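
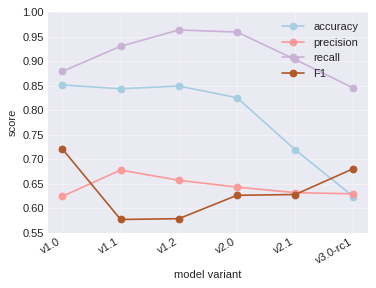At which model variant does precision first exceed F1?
v1.0: precision ≈ 0.60 vs F1 ≈ 0.70 (not yet); v1.1: precision ≈ 0.70 vs F1 ≈ 0.60 (first crossover).

v1.1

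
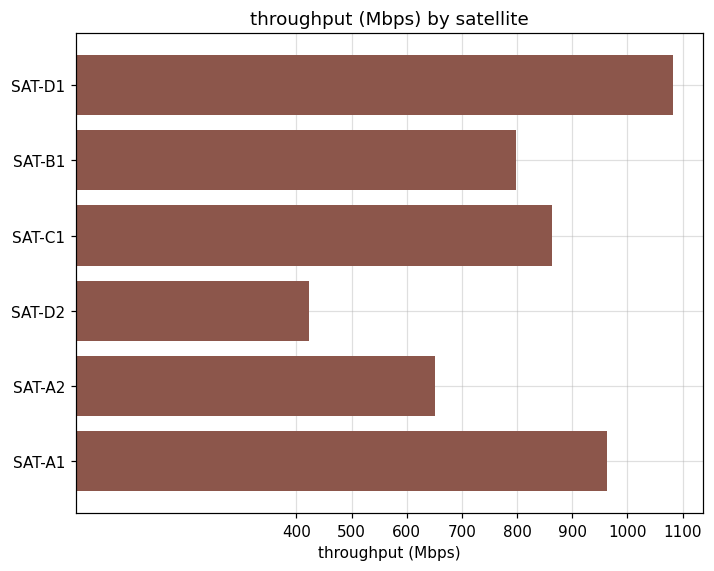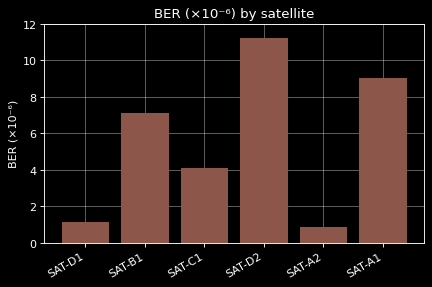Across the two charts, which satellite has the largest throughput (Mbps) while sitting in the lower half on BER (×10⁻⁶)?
SAT-D1

Chart 2 median BER (×10⁻⁶) ≈ 6; below-median satellites: SAT-D1, SAT-C1, SAT-A2. Among those, SAT-D1 has the highest throughput (Mbps) (≈ 1100).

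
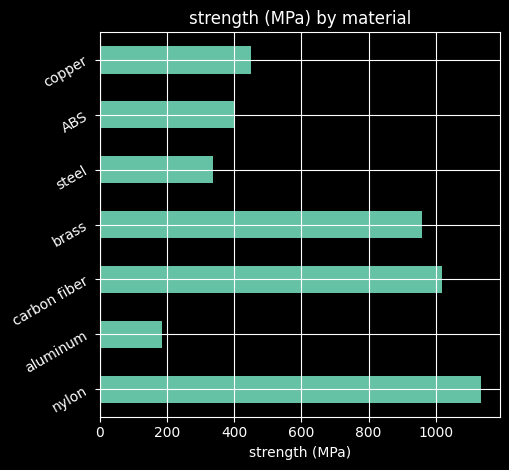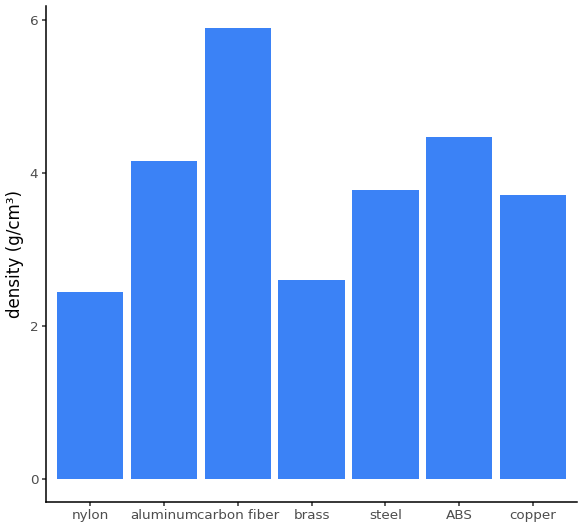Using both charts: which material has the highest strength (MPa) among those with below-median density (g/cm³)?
nylon

Chart 2 median density (g/cm³) ≈ 4; below-median materials: nylon, brass, copper. Among those, nylon has the highest strength (MPa) (≈ 1200).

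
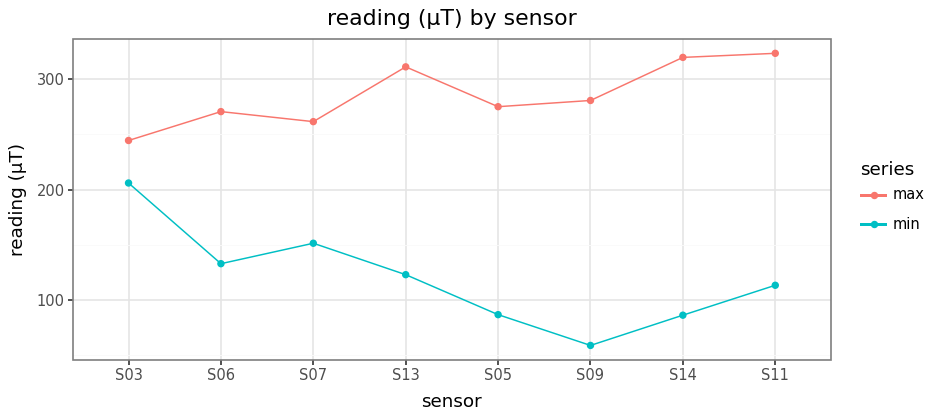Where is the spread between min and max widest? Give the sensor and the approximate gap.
S14: min ≈ 75, max ≈ 325 → gap ≈ 250. Next-largest (S09) is only ≈ 225.

S14, ≈ 250 µT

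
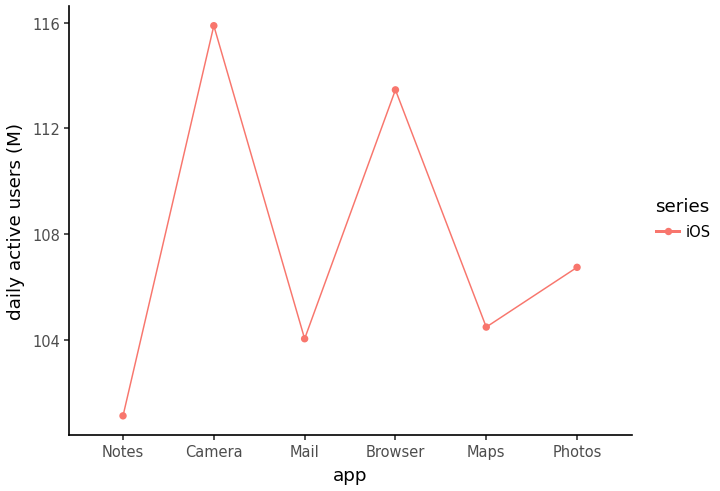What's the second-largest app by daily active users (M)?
Browser

Top 3: Camera ≈ 116, Browser ≈ 114, Photos ≈ 106.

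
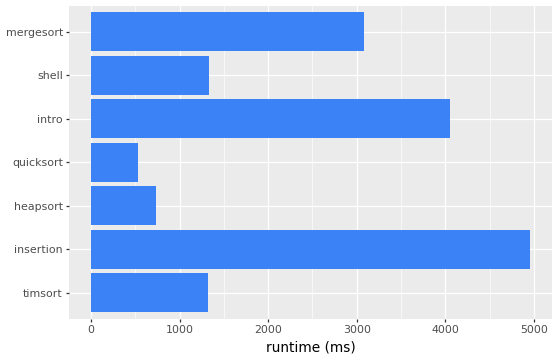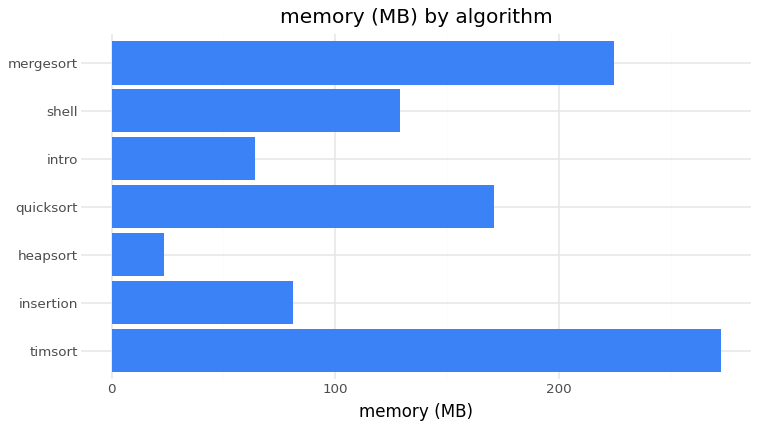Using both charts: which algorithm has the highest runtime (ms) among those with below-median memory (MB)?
insertion

Chart 2 median memory (MB) ≈ 125; below-median algorithms: insertion, heapsort, intro. Among those, insertion has the highest runtime (ms) (≈ 5000).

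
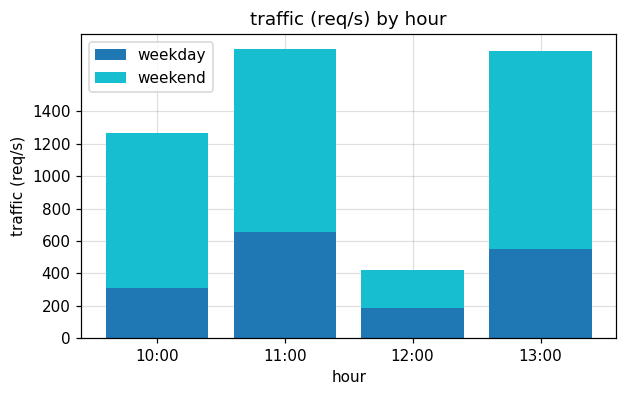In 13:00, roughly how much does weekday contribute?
≈ 600

weekday top ≈ 600, bottom ≈ 0; segment ≈ 600.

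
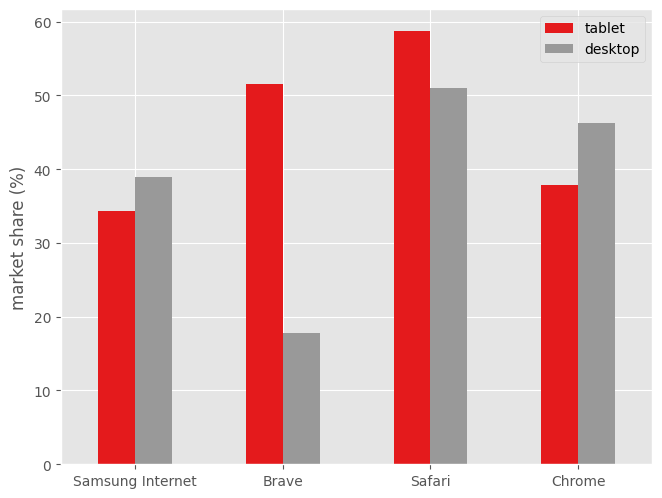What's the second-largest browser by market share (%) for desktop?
Top 3 for desktop: Safari ≈ 50, Chrome ≈ 45, Samsung Internet ≈ 40.

Chrome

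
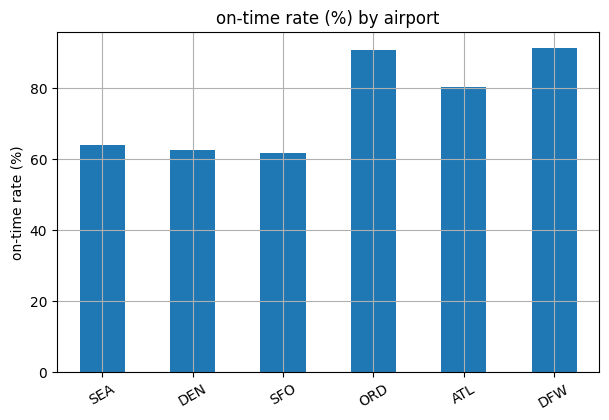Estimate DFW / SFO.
≈ 1.5×

DFW ≈ 90, SFO ≈ 60; 90/60 ≈ 1.5.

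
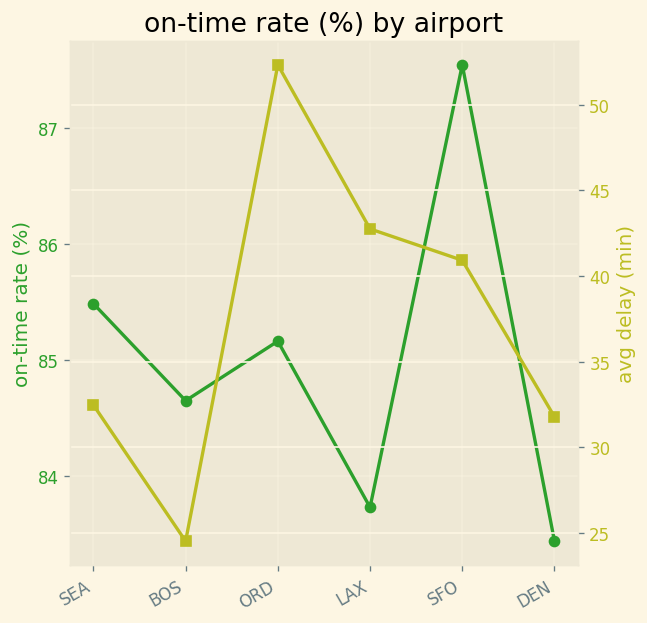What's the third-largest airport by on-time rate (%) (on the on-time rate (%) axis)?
ORD

Top 4 (on the on-time rate (%) axis): SFO ≈ 87.5, SEA ≈ 85.5, ORD ≈ 85.0, BOS ≈ 84.5.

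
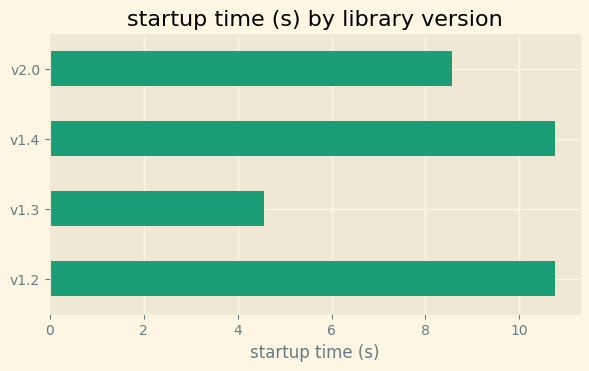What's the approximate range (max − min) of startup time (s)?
≈ 6

Max v1.2 ≈ 11, min v1.3 ≈ 5; range ≈ 6.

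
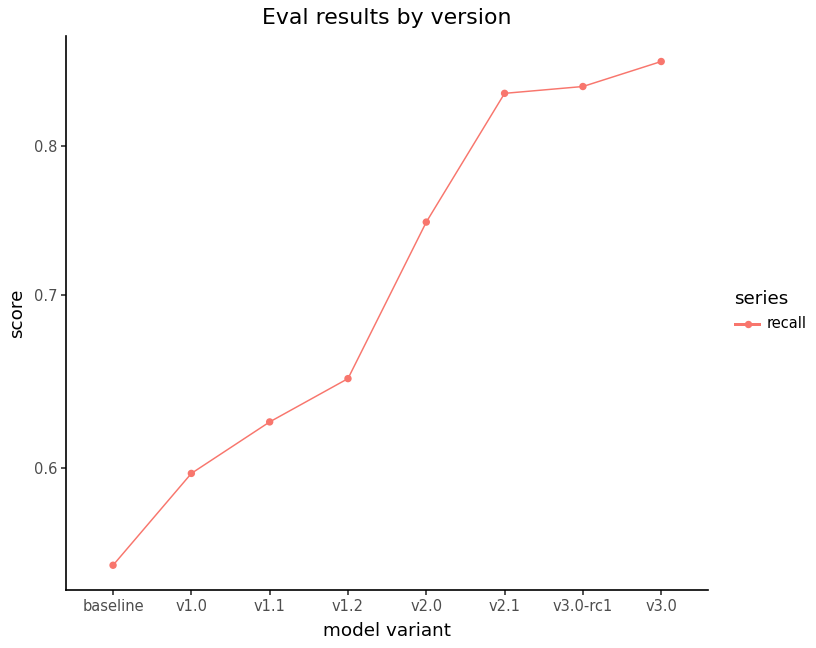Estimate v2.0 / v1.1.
≈ 1.15×

v2.0 ≈ 0.75, v1.1 ≈ 0.65; 0.75/0.65 ≈ 1.15.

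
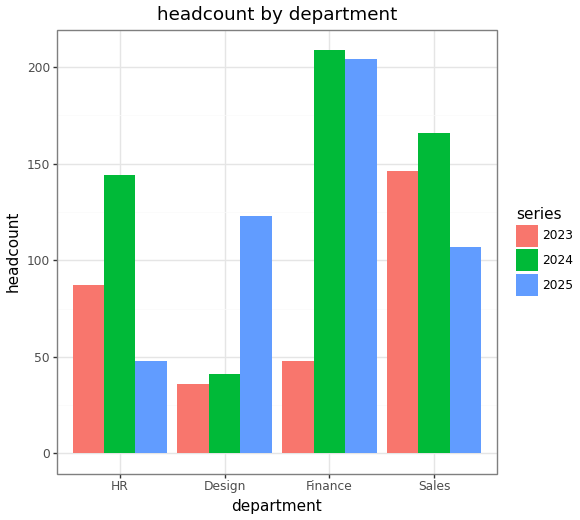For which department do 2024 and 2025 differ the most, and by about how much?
HR, ≈ 100

HR: 2024 ≈ 140, 2025 ≈ 40 → gap ≈ 100. Next-largest (Design) is only ≈ 80.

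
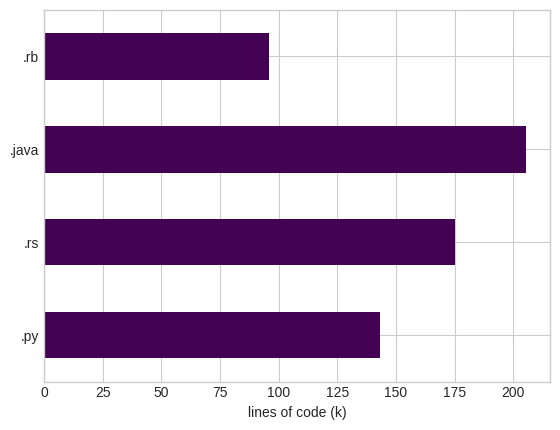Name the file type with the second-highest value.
Top 3: .java ≈ 200, .rs ≈ 180, .py ≈ 140.

.rs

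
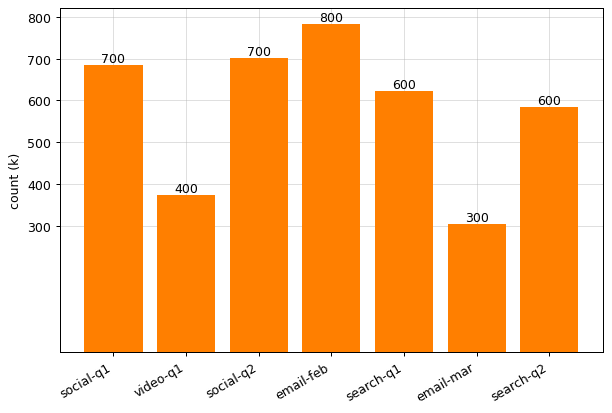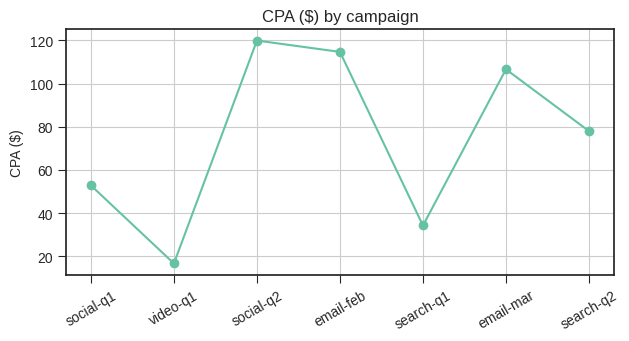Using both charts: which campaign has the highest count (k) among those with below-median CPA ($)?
social-q1

Chart 2 median CPA ($) ≈ 80; below-median campaigns: social-q1, video-q1, search-q1. Among those, social-q1 has the highest count (k) (≈ 700).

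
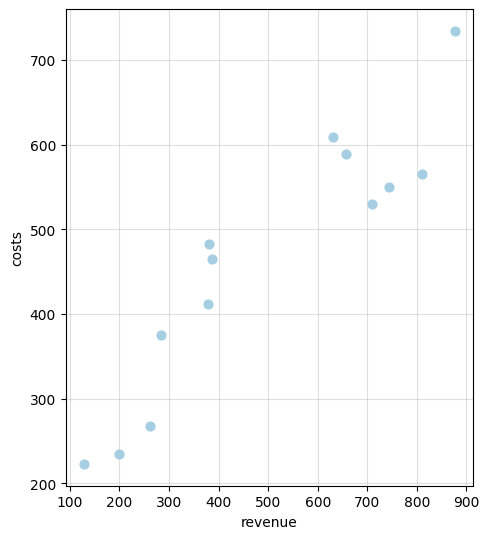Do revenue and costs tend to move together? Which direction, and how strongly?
positive, strong

Points are positively correlated; strong (|r| ≈ 0.9).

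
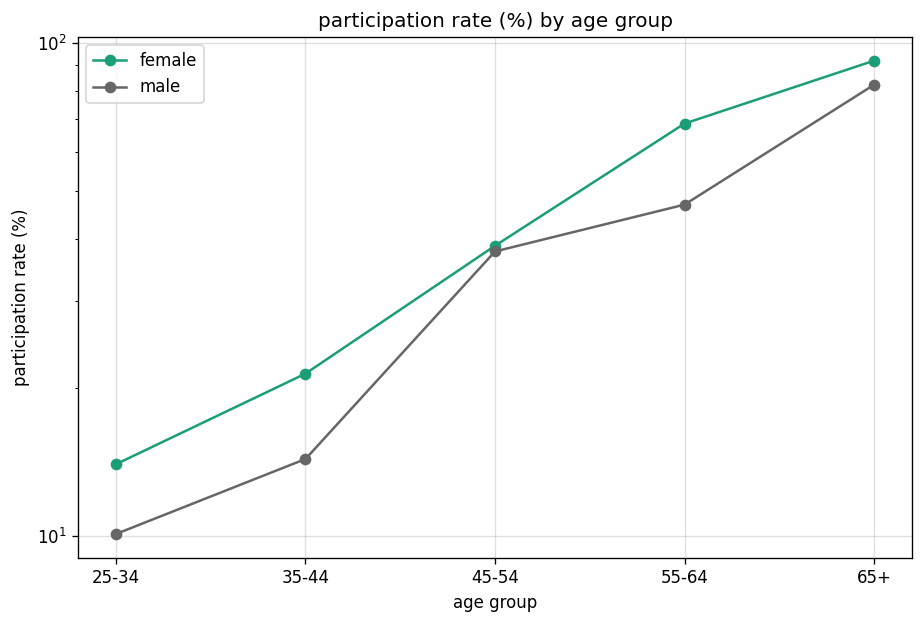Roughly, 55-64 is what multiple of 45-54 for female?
≈ 1.75×

55-64 ≈ 70, 45-54 ≈ 40; 70/40 ≈ 1.75.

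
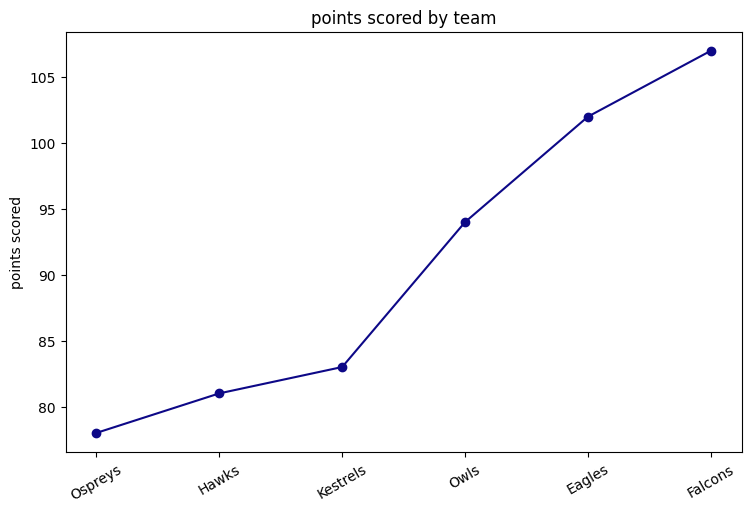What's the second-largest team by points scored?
Top 3: Falcons ≈ 105, Eagles ≈ 100, Owls ≈ 95.

Eagles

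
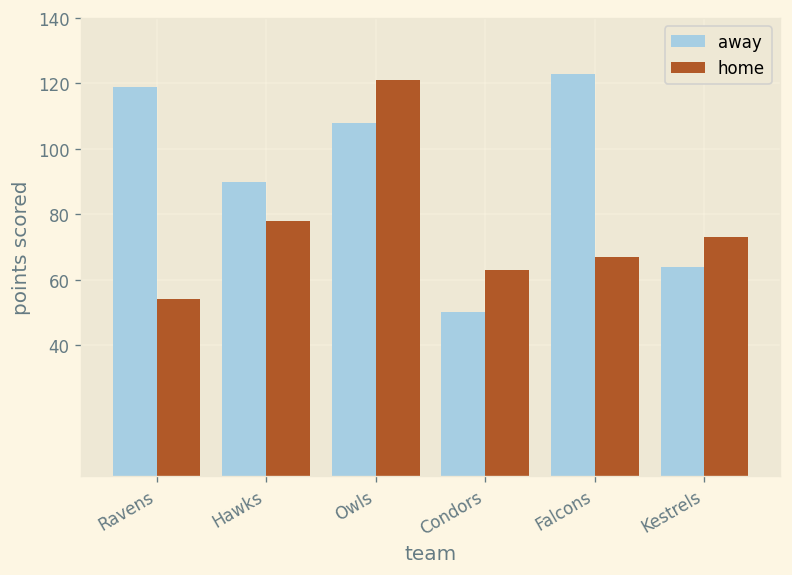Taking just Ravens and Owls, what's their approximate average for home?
≈ 90

(60 + 120) / 2 ≈ 90.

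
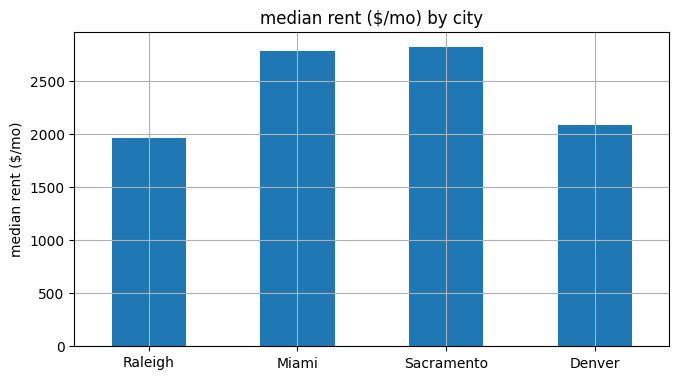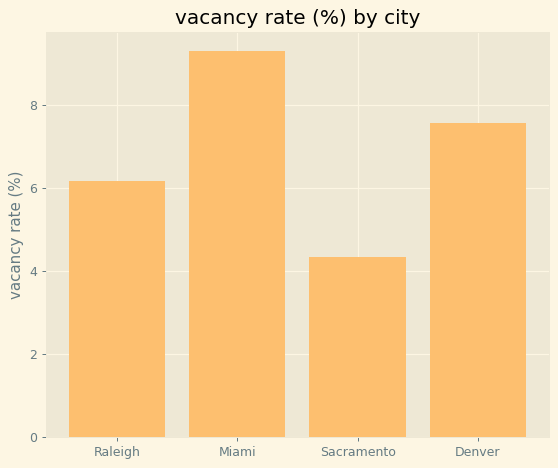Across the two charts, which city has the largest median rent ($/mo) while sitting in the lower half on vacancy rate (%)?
Sacramento

Chart 2 median vacancy rate (%) ≈ 7; below-median cities: Raleigh, Sacramento. Among those, Sacramento has the highest median rent ($/mo) (≈ 3000).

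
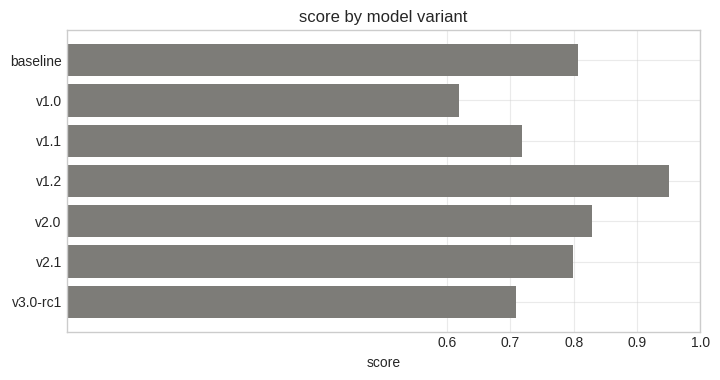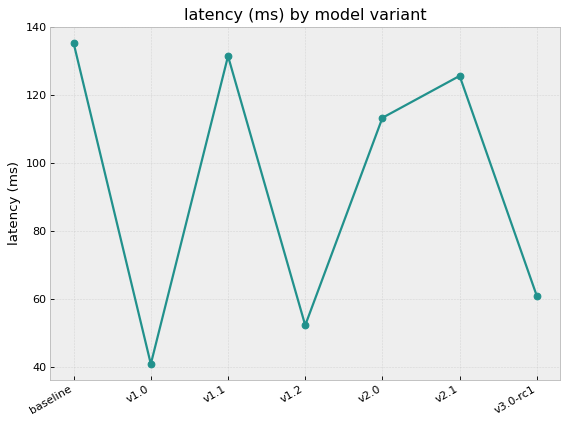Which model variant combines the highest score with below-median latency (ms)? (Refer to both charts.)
Chart 2 median latency (ms) ≈ 120; below-median model variants: v1.0, v1.2, v3.0-rc1. Among those, v1.2 has the highest score (≈ 1).

v1.2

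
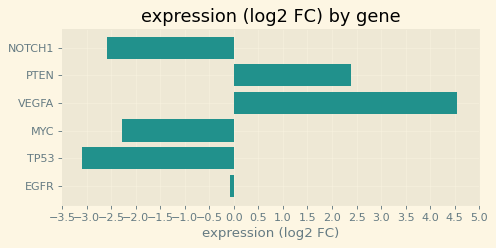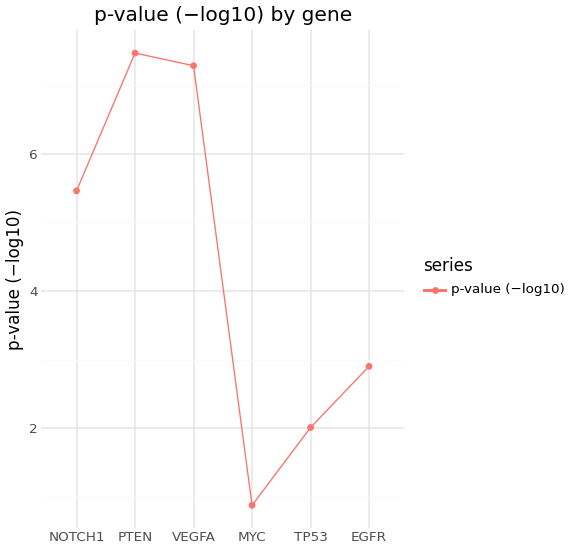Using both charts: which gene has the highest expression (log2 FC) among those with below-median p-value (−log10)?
EGFR

Chart 2 median p-value (−log10) ≈ 4; below-median genes: MYC, TP53, EGFR. Among those, EGFR has the highest expression (log2 FC) (≈ 0).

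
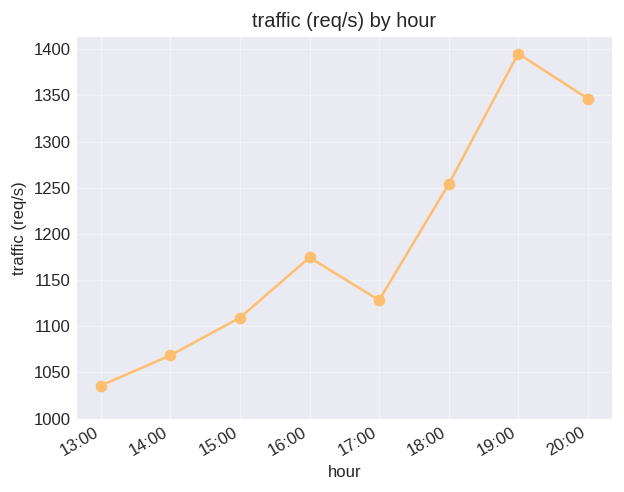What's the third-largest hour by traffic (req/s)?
Top 4: 19:00 ≈ 1400, 20:00 ≈ 1350, 18:00 ≈ 1250, 16:00 ≈ 1150.

18:00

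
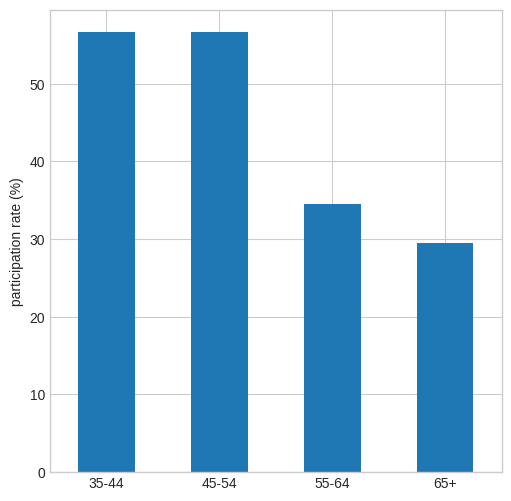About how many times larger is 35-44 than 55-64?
35-44 ≈ 55, 55-64 ≈ 35; 55/35 ≈ 1.57.

≈ 1.57×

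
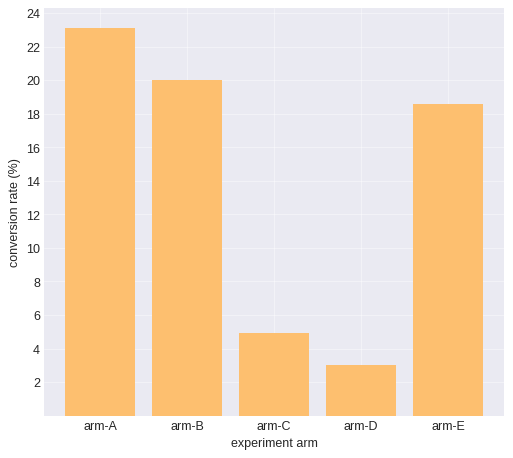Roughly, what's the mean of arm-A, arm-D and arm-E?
(24 + 4 + 18) / 3 ≈ 15.

≈ 15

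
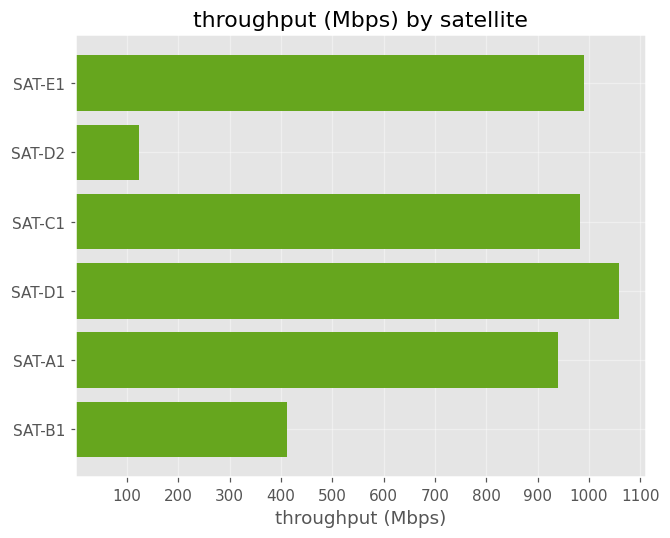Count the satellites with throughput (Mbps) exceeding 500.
Above 500: SAT-E1, SAT-C1, SAT-D1, SAT-A1.

4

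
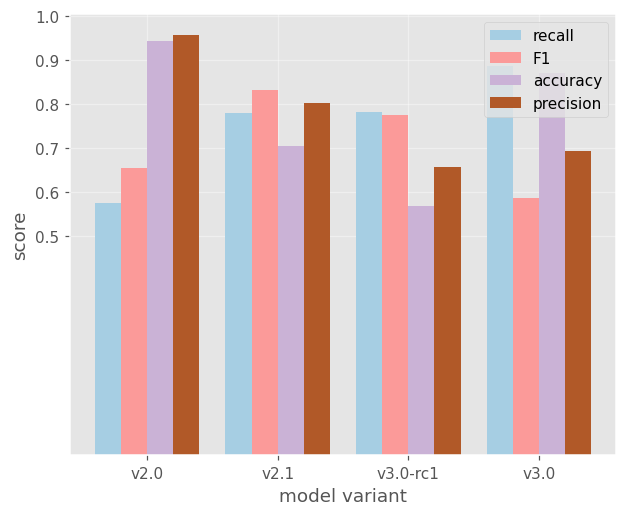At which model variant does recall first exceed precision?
v2.1: recall ≈ 0.8 vs precision ≈ 0.8 (not yet); v3.0-rc1: recall ≈ 0.8 vs precision ≈ 0.7 (first crossover).

v3.0-rc1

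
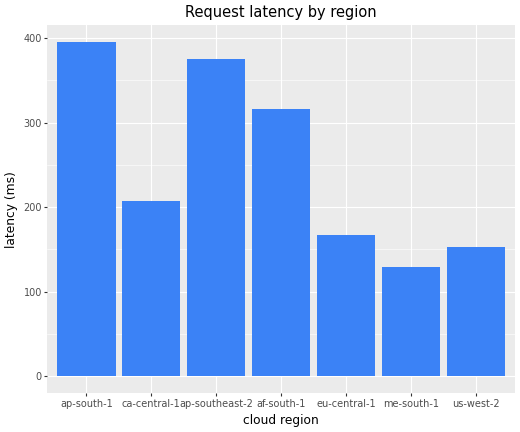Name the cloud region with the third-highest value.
af-south-1

Top 4: ap-south-1 ≈ 400, ap-southeast-2 ≈ 350, af-south-1 ≈ 300, ca-central-1 ≈ 200.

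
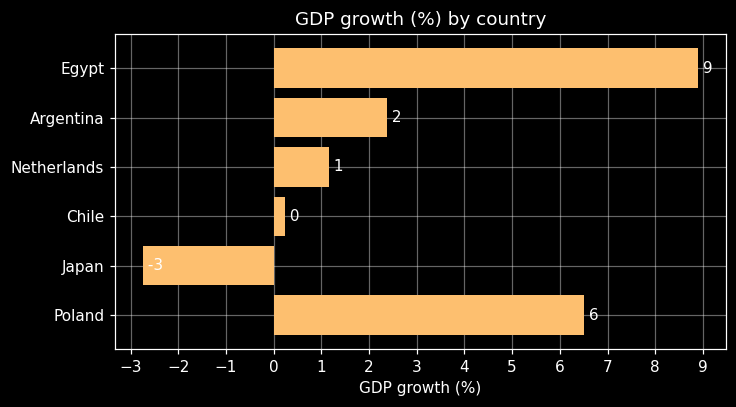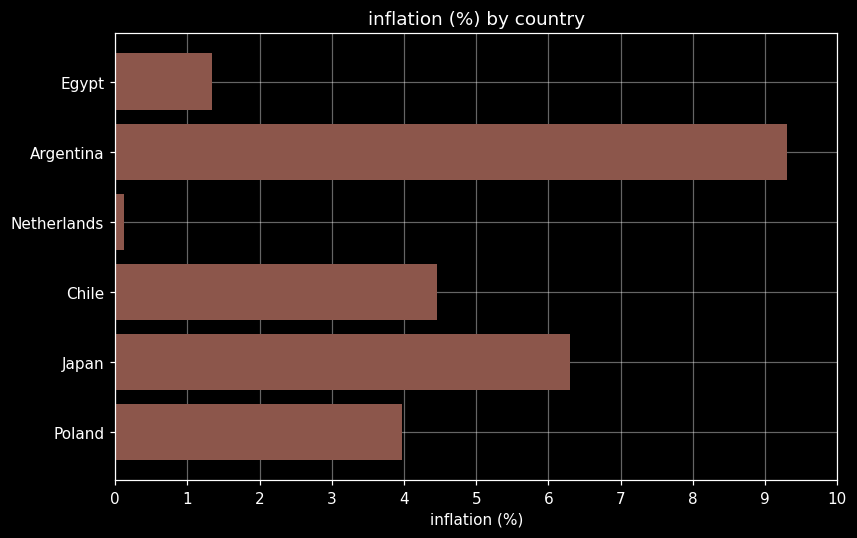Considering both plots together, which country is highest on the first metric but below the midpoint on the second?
Chart 2 median inflation (%) ≈ 4; below-median countries: Egypt, Netherlands, Poland. Among those, Egypt has the highest GDP growth (%) (≈ 9).

Egypt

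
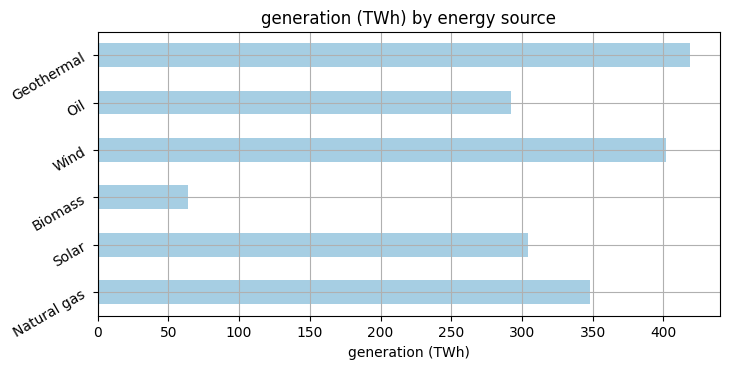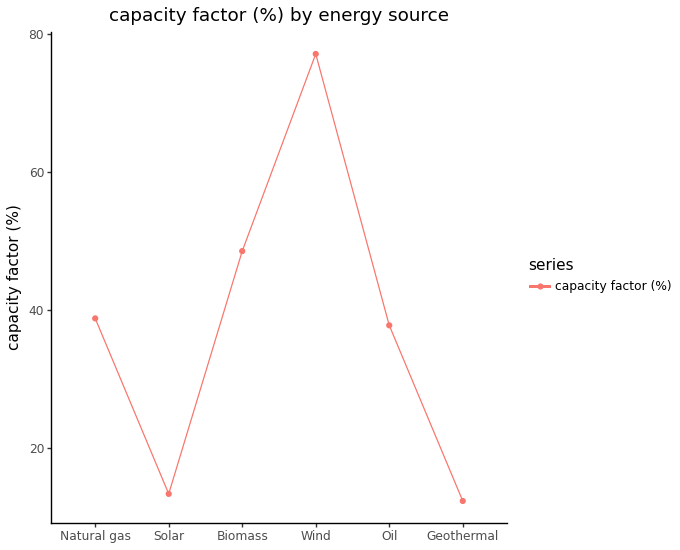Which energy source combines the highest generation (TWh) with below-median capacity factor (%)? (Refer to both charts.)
Geothermal

Chart 2 median capacity factor (%) ≈ 40; below-median energy sources: Solar, Oil, Geothermal. Among those, Geothermal has the highest generation (TWh) (≈ 400).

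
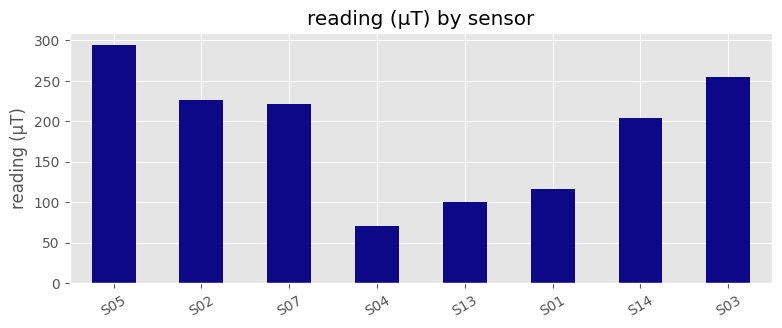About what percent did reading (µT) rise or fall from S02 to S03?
S02 ≈ 225, S03 ≈ 250; (250 − 225) / 225 ≈ +11.1%.

≈ +11.1%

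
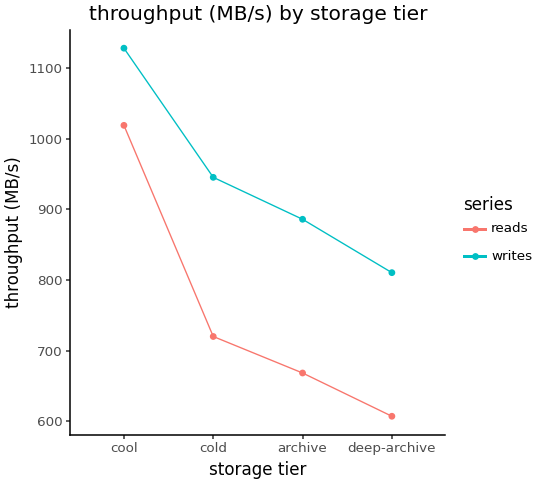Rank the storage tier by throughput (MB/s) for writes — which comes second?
cold

Top 3 for writes: cool ≈ 1150, cold ≈ 950, archive ≈ 900.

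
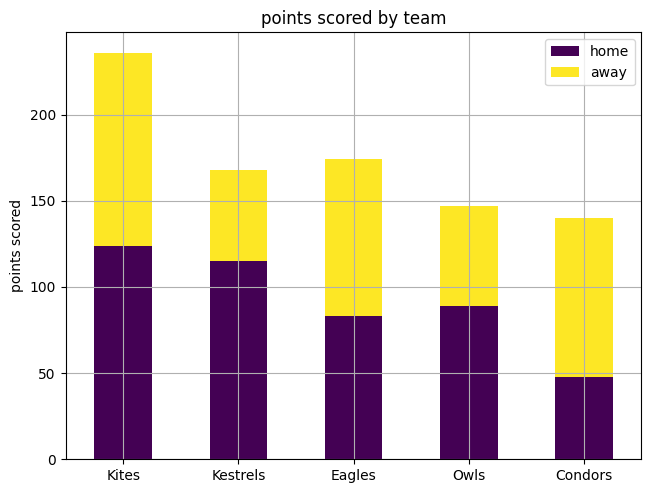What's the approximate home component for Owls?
home top ≈ 80, bottom ≈ 0; segment ≈ 80.

≈ 80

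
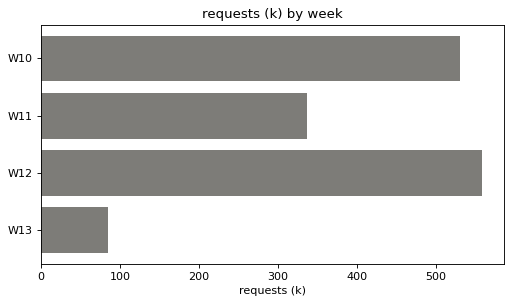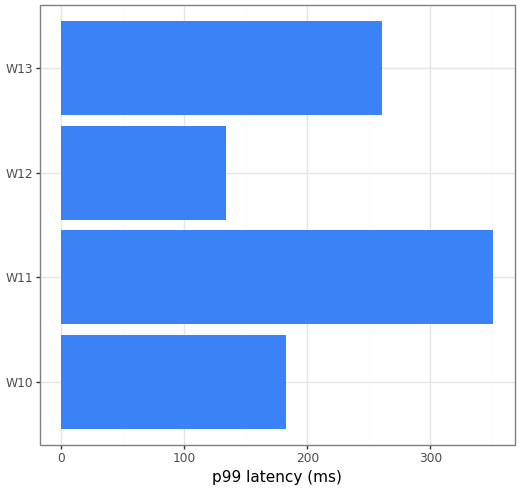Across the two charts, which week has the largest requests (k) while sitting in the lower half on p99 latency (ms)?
W12

Chart 2 median p99 latency (ms) ≈ 200; below-median weeks: W10, W12. Among those, W12 has the highest requests (k) (≈ 600).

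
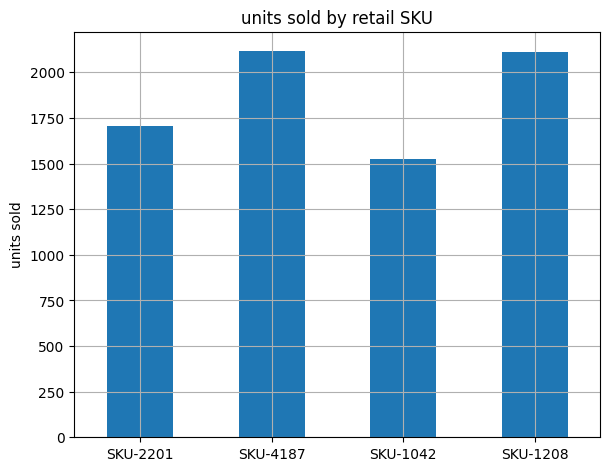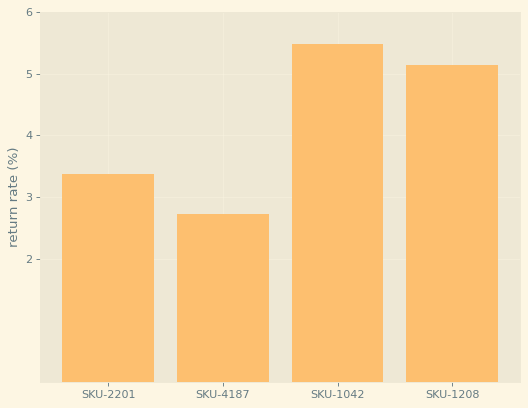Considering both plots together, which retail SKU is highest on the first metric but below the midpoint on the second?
SKU-4187

Chart 2 median return rate (%) ≈ 4; below-median retail SKUs: SKU-2201, SKU-4187. Among those, SKU-4187 has the highest units sold (≈ 2200).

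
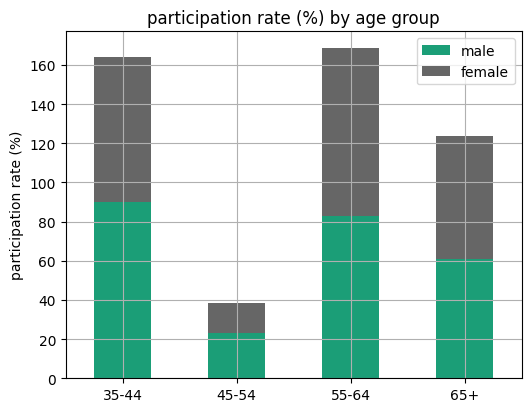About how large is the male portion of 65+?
male top ≈ 60, bottom ≈ 0; segment ≈ 60.

≈ 60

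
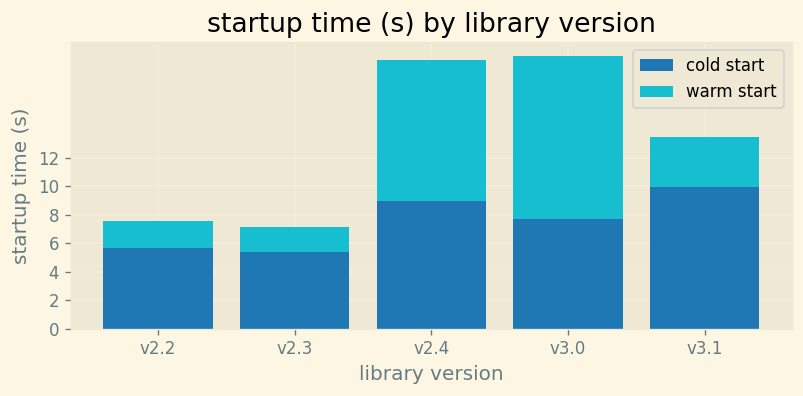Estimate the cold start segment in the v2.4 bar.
cold start top ≈ 8, bottom ≈ 0; segment ≈ 8.

≈ 8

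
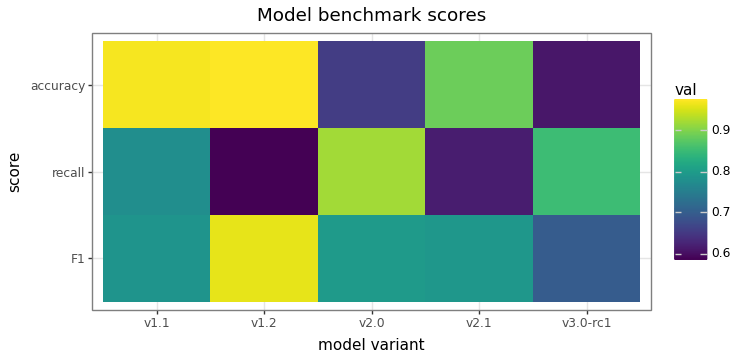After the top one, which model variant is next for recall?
Top 3 for recall: v2.0 ≈ 0.90, v3.0-rc1 ≈ 0.85, v1.1 ≈ 0.80.

v3.0-rc1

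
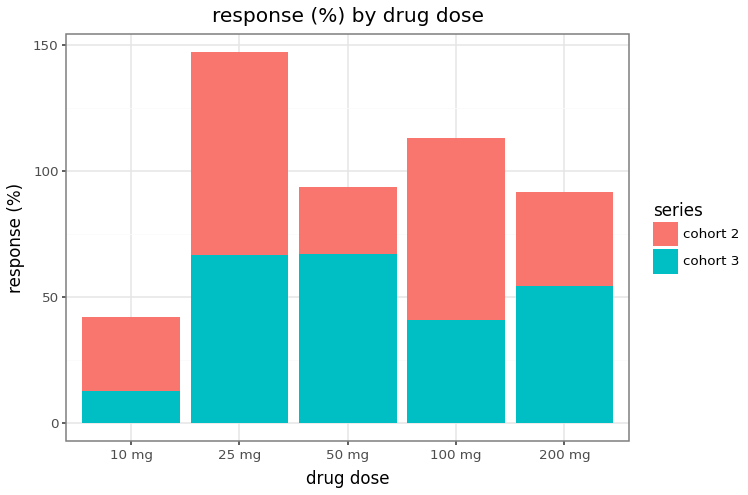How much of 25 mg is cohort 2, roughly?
≈ 80

cohort 2 top ≈ 140, bottom ≈ 60; segment ≈ 80.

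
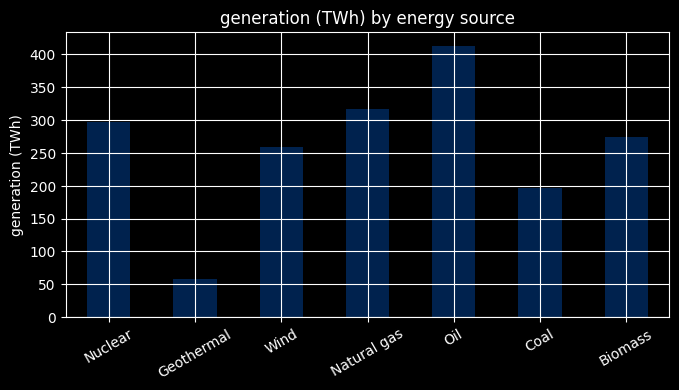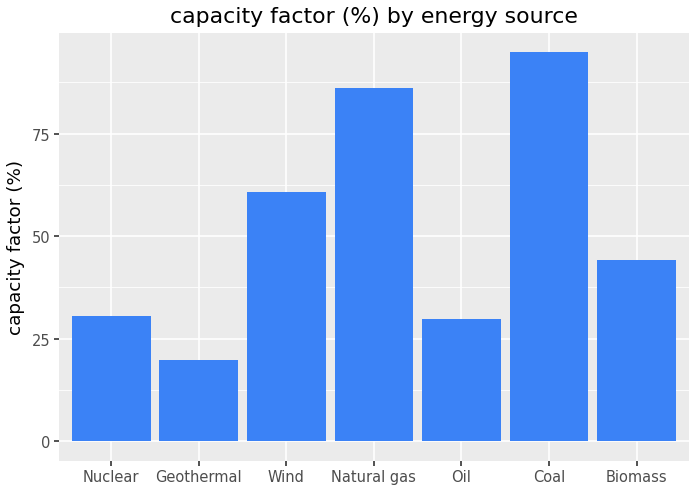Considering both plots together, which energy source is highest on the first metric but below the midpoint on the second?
Oil

Chart 2 median capacity factor (%) ≈ 40; below-median energy sources: Nuclear, Geothermal, Oil. Among those, Oil has the highest generation (TWh) (≈ 400).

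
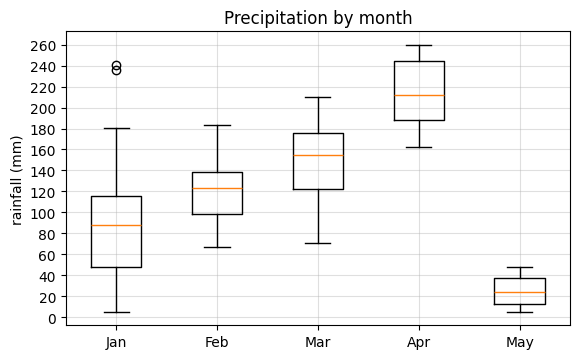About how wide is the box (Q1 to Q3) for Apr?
Q3 ≈ 240, Q1 ≈ 180; IQR ≈ 60.

≈ 60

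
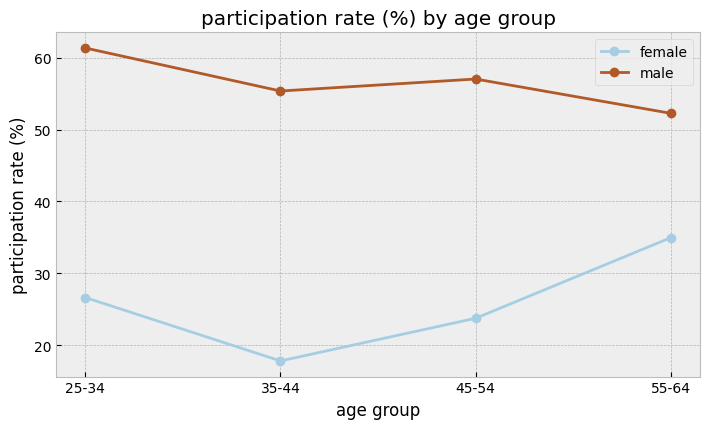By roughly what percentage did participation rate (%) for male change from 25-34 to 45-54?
≈ -8.3%

25-34 ≈ 60, 45-54 ≈ 55; (55 − 60) / 60 ≈ -8.3%.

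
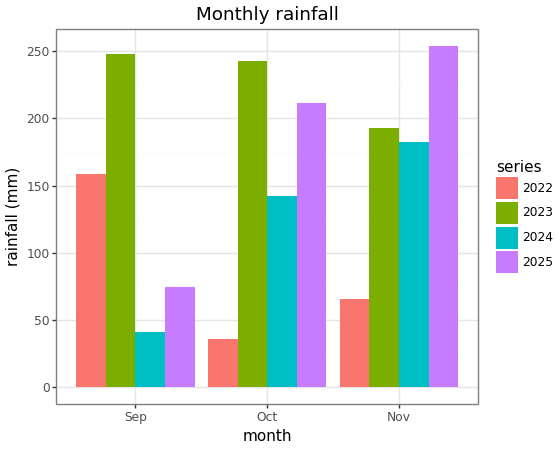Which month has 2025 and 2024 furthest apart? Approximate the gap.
Nov: 2025 ≈ 250, 2024 ≈ 175 → gap ≈ 75. Next-largest (Oct) is only ≈ 50.

Nov, ≈ 75 mm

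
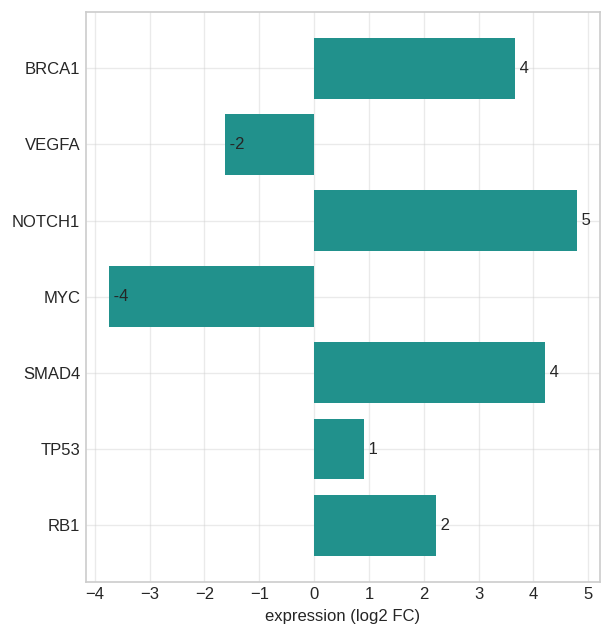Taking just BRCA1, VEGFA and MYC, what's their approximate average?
≈ -1

(4 + -2 + -4) / 3 ≈ -1.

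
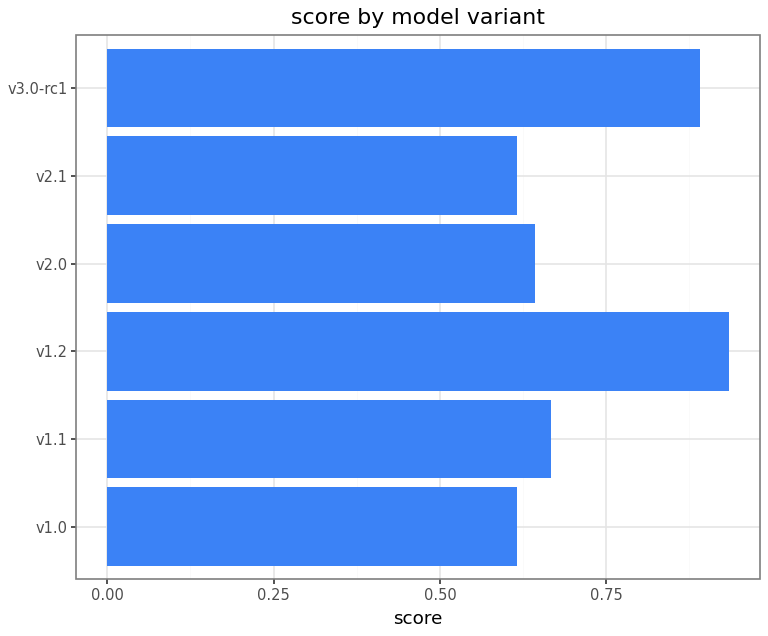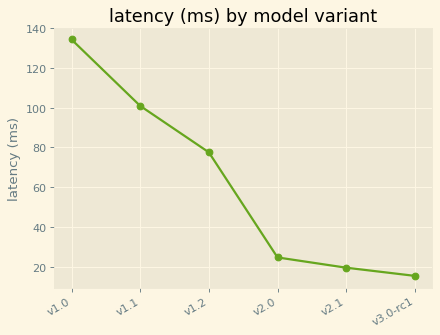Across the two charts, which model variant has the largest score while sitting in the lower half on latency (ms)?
v3.0-rc1

Chart 2 median latency (ms) ≈ 60; below-median model variants: v2.0, v2.1, v3.0-rc1. Among those, v3.0-rc1 has the highest score (≈ 0.9).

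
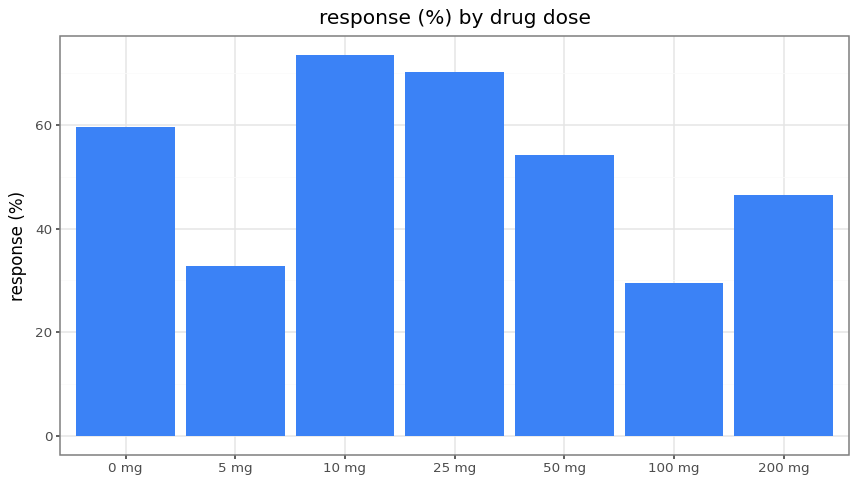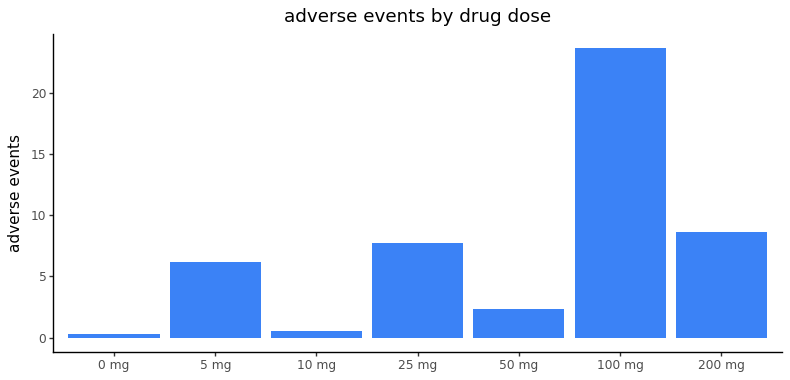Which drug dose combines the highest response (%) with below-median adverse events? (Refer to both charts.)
10 mg

Chart 2 median adverse events ≈ 5; below-median drug doses: 0 mg, 10 mg, 50 mg. Among those, 10 mg has the highest response (%) (≈ 70).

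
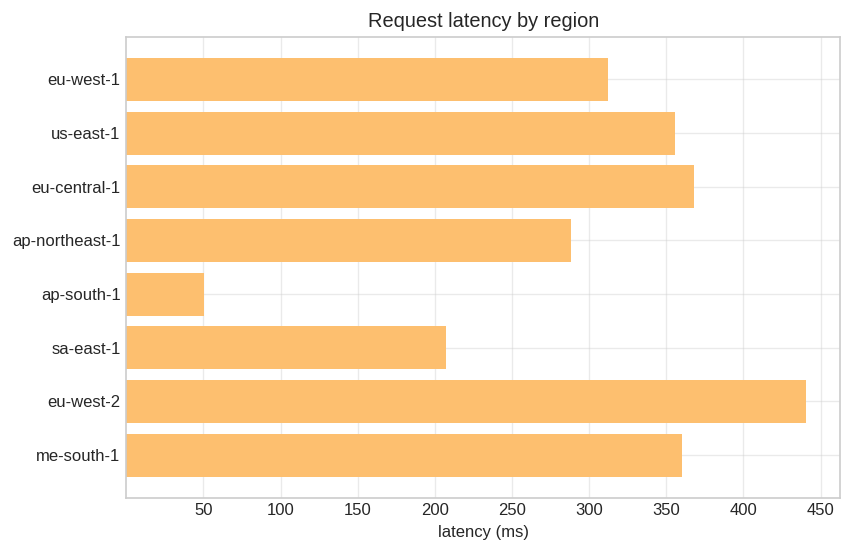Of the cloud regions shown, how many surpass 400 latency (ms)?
Above 400: eu-west-2.

1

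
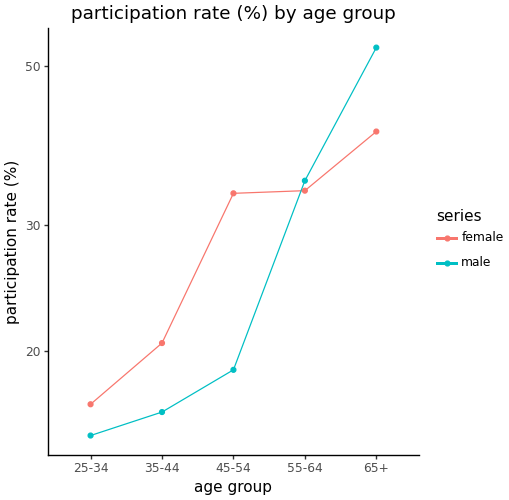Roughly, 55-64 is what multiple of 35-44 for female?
55-64 ≈ 35, 35-44 ≈ 20; 35/20 ≈ 1.75.

≈ 1.75×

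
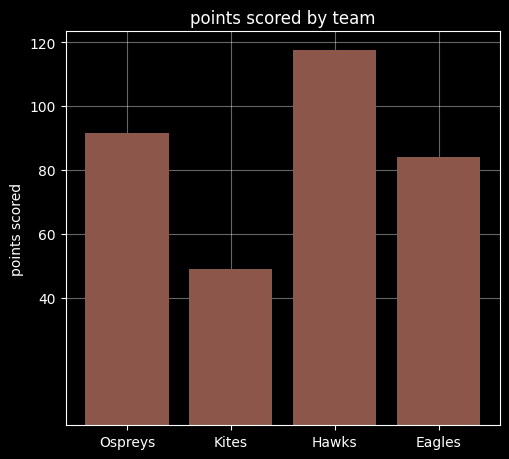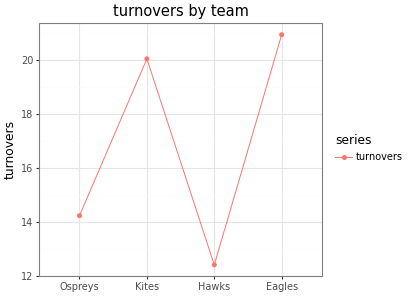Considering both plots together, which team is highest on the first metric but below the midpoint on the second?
Chart 2 median turnovers ≈ 18; below-median teams: Ospreys, Hawks. Among those, Hawks has the highest points scored (≈ 120).

Hawks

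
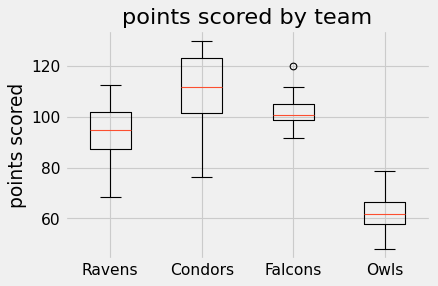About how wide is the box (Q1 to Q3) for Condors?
Q3 ≈ 125, Q1 ≈ 100; IQR ≈ 25.

≈ 25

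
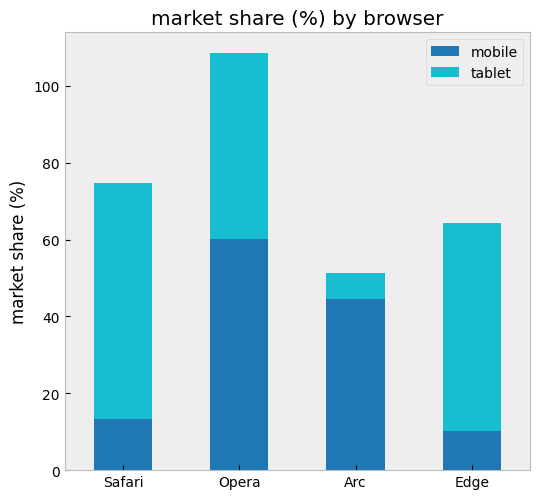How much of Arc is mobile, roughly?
mobile top ≈ 40, bottom ≈ 0; segment ≈ 40.

≈ 40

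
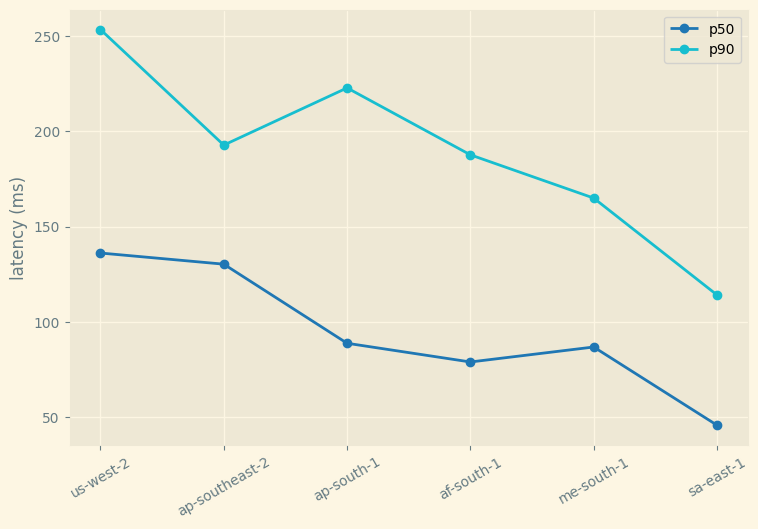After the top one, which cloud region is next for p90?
Top 3 for p90: us-west-2 ≈ 260, ap-south-1 ≈ 220, ap-southeast-2 ≈ 200.

ap-south-1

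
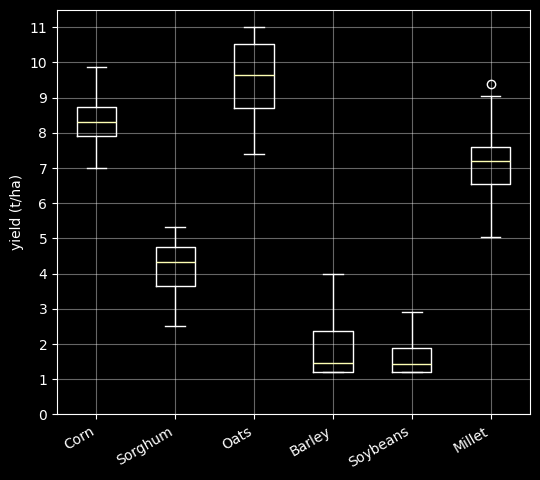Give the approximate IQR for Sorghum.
Q3 ≈ 5, Q1 ≈ 4; IQR ≈ 1.

≈ 1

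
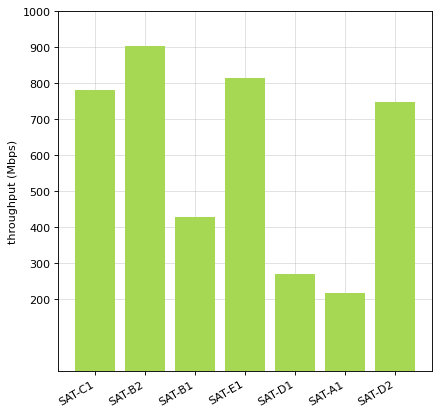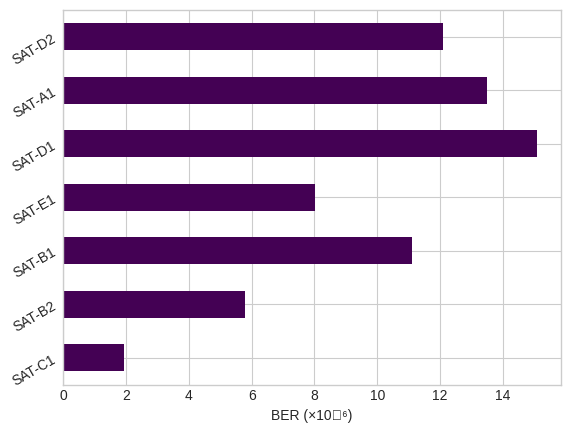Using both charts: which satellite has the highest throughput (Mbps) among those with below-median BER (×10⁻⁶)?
SAT-B2

Chart 2 median BER (×10⁻⁶) ≈ 12; below-median satellites: SAT-C1, SAT-B2, SAT-E1. Among those, SAT-B2 has the highest throughput (Mbps) (≈ 900).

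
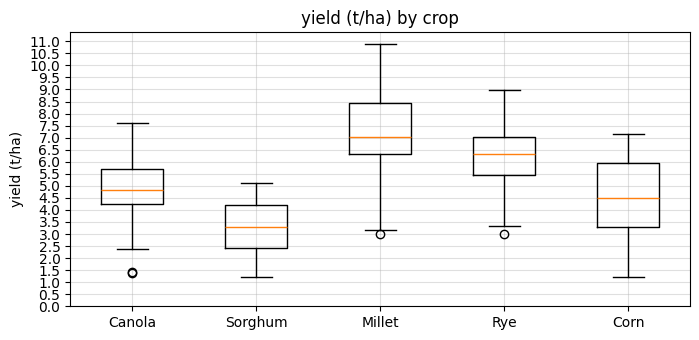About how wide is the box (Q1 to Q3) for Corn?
Q3 ≈ 6.0, Q1 ≈ 3.5; IQR ≈ 2.5.

≈ 2.5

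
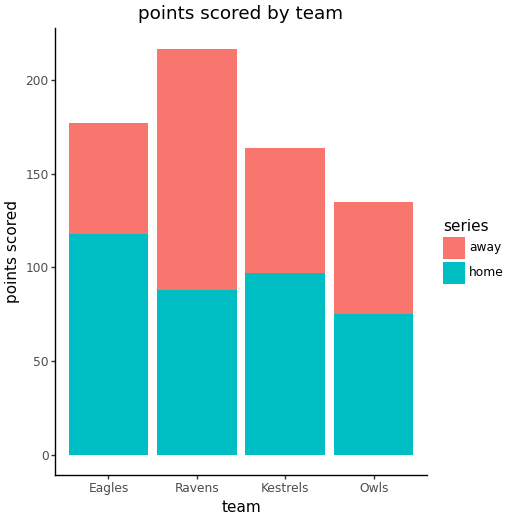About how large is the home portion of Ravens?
home top ≈ 80, bottom ≈ 0; segment ≈ 80.

≈ 80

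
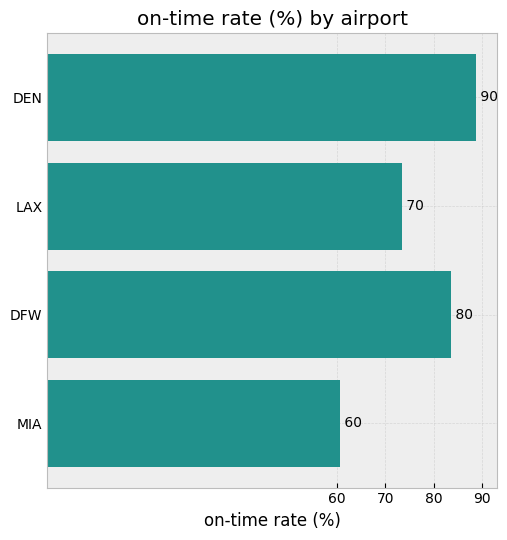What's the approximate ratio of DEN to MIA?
≈ 1.5×

DEN ≈ 90, MIA ≈ 60; 90/60 ≈ 1.5.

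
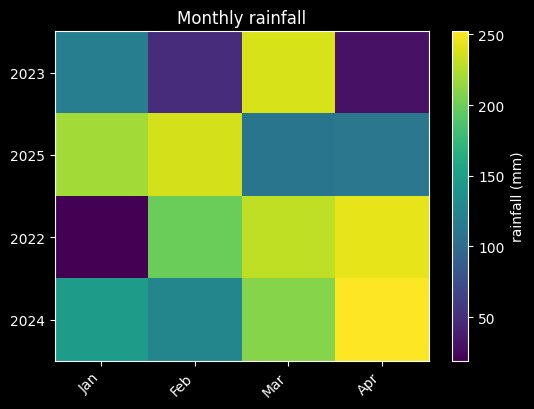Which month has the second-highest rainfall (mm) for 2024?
Top 3 for 2024: Apr ≈ 260, Mar ≈ 220, Jan ≈ 140.

Mar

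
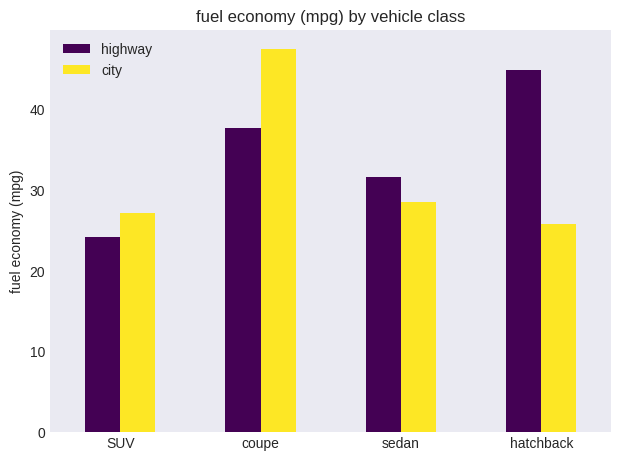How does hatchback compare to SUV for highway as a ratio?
≈ 1.8×

hatchback ≈ 45, SUV ≈ 25; 45/25 ≈ 1.8.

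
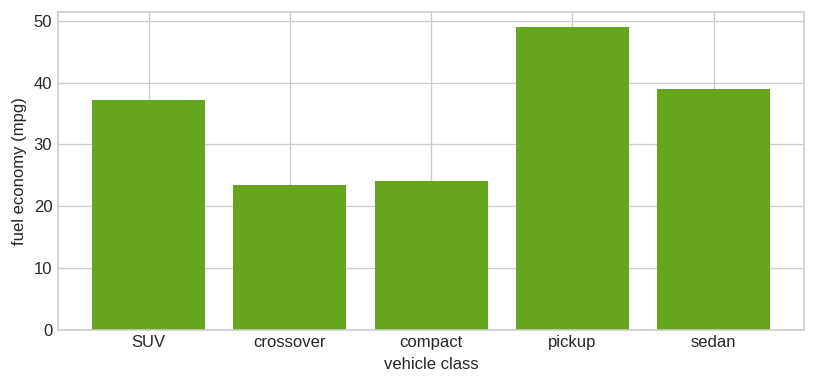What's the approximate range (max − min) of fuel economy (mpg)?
≈ 25

Max pickup ≈ 50, min crossover ≈ 25; range ≈ 25.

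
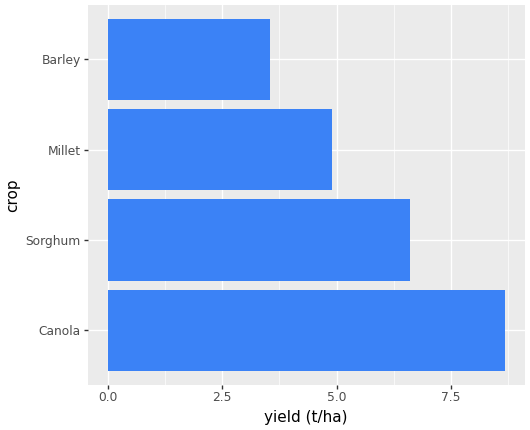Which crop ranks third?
Top 4: Canola ≈ 9, Sorghum ≈ 7, Millet ≈ 5, Barley ≈ 4.

Millet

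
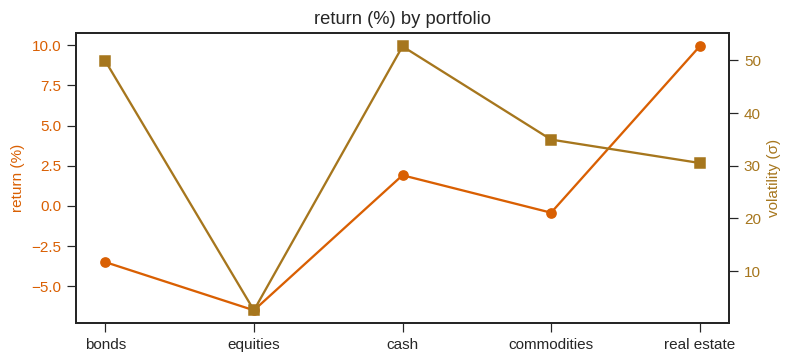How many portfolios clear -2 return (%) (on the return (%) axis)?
Above -2: cash, commodities, real estate.

3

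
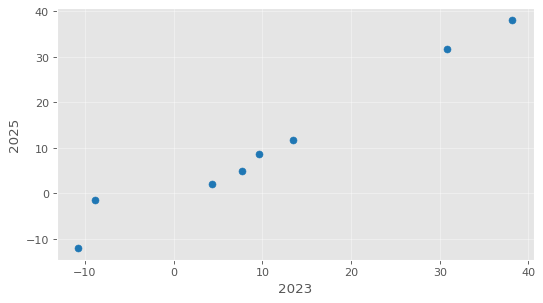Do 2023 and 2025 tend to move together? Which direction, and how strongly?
Points are positively correlated; strong (|r| ≈ 1.0).

positive, strong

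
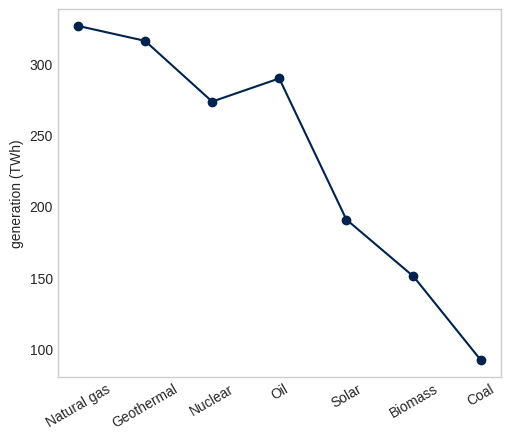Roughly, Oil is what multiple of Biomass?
Oil ≈ 280, Biomass ≈ 160; 280/160 ≈ 1.75.

≈ 1.75×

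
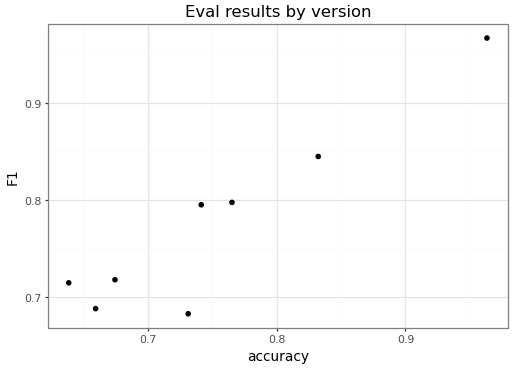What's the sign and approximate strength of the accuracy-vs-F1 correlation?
positive, strong

Points are positively correlated; strong (|r| ≈ 0.9).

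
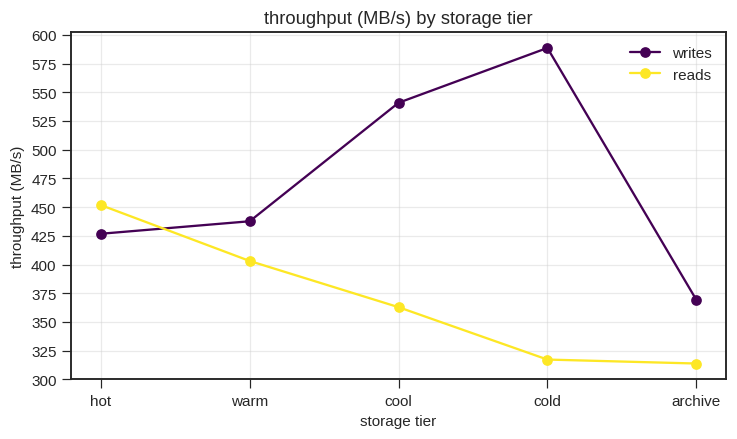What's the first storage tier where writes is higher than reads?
hot: writes ≈ 425 vs reads ≈ 450 (not yet); warm: writes ≈ 450 vs reads ≈ 400 (first crossover).

warm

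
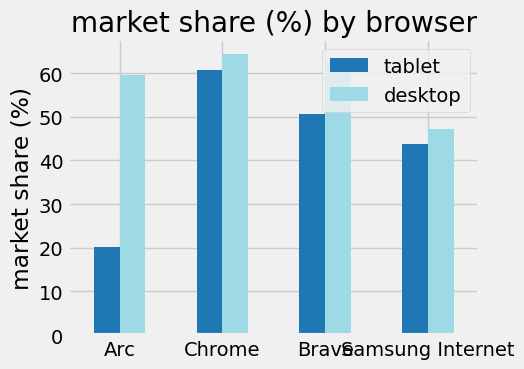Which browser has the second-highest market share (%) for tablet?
Top 3 for tablet: Chrome ≈ 60, Brave ≈ 50, Samsung Internet ≈ 40.

Brave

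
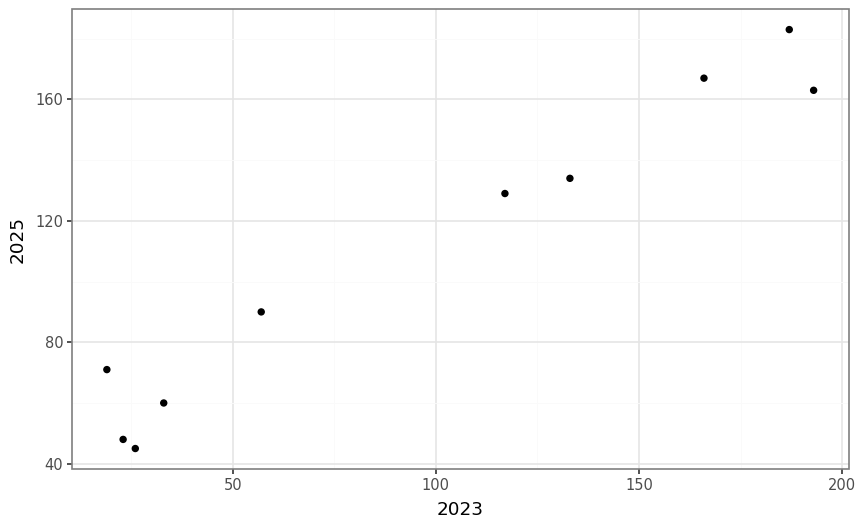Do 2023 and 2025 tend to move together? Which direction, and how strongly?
positive, strong

Points are positively correlated; strong (|r| ≈ 1.0).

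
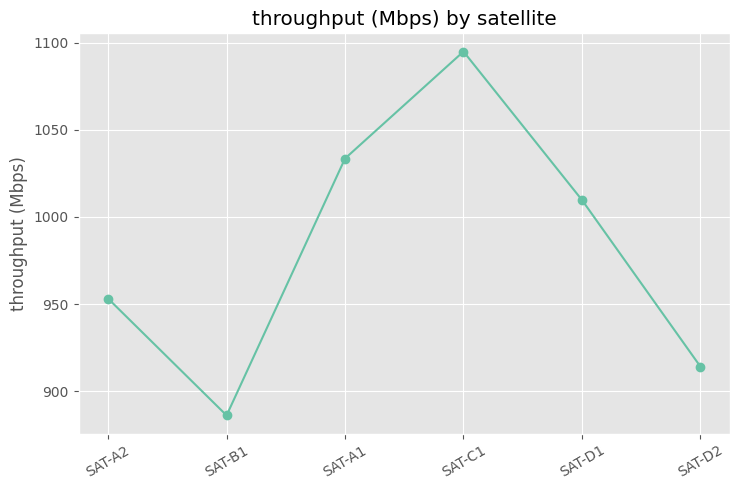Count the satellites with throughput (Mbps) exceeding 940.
4

Above 940: SAT-A2, SAT-A1, SAT-C1, SAT-D1.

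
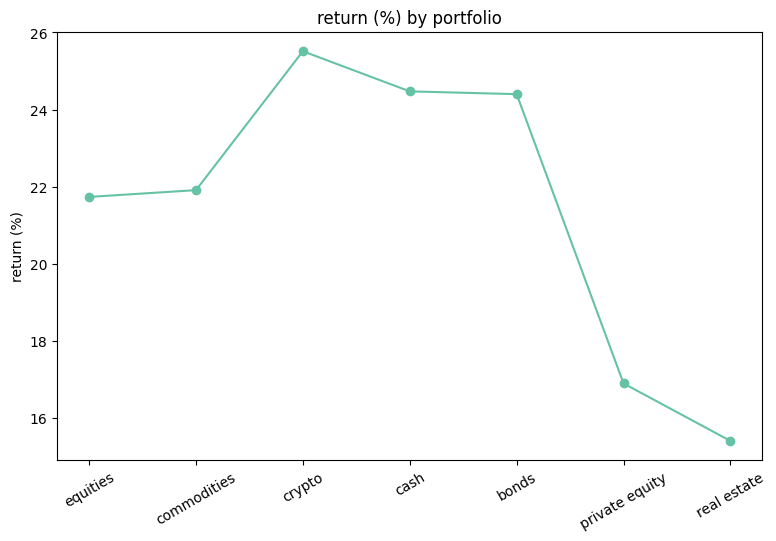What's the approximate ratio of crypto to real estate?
≈ 1.73×

crypto ≈ 26, real estate ≈ 15; 26/15 ≈ 1.73.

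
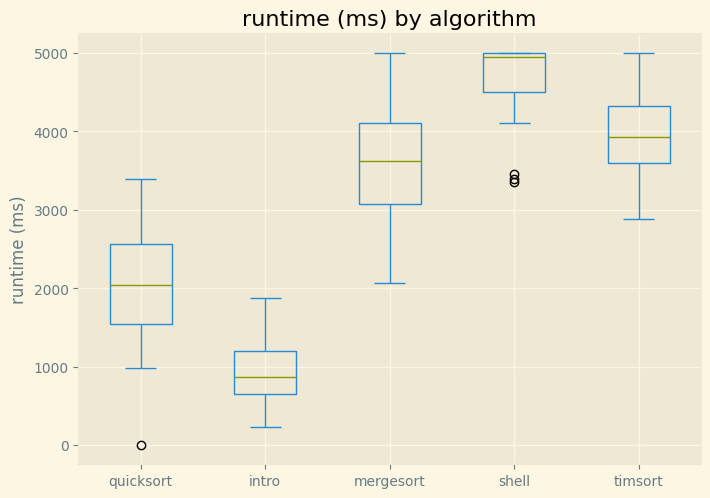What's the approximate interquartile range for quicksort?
≈ 1000

Q3 ≈ 2500, Q1 ≈ 1500; IQR ≈ 1000.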